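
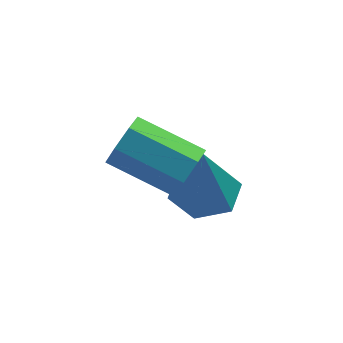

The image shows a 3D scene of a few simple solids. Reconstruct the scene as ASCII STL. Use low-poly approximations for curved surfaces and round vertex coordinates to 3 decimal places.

solid 
facet normal 0.837 -0.409 -0.365
outer loop
vertex 0.964 -2.798 -0.049
vertex 0.588 -3.105 -0.567
vertex 0.9 -2.468 -0.565
endloop
endfacet
facet normal 0.538 0.739 0.406
outer loop
vertex 0.964 -2.798 -0.049
vertex 0.9 -2.468 -0.565
vertex -0.492 -2.087 0.585
endloop
endfacet
facet normal 0.538 0.739 0.406
outer loop
vertex -0.492 -2.087 0.585
vertex 0.9 -2.468 -0.565
vertex -0.556 -1.757 0.069
endloop
endfacet
facet normal -0.837 0.408 0.365
outer loop
vertex -0.492 -2.087 0.585
vertex -0.556 -1.757 0.069
vertex -0.868 -2.395 0.067
endloop
endfacet
facet normal 0.837 -0.409 -0.363
outer loop
vertex 0.9 -2.468 -0.565
vertex 0.588 -3.105 -0.567
vertex 0.602 -2.618 -1.083
endloop
endfacet
facet normal 0.255 0.880 -0.401
outer loop
vertex 0.9 -2.468 -0.565
vertex 0.602 -2.618 -1.083
vertex -0.556 -1.757 0.069
endloop
endfacet
facet normal 0.255 0.880 -0.401
outer loop
vertex -0.556 -1.757 0.069
vertex 0.602 -2.618 -1.083
vertex -0.854 -1.907 -0.449
endloop
endfacet
facet normal -0.837 0.408 0.363
outer loop
vertex -0.556 -1.757 0.069
vertex -0.854 -1.907 -0.449
vertex -0.868 -2.395 0.067
endloop
endfacet
facet normal 0.837 -0.409 -0.364
outer loop
vertex 0.602 -2.618 -1.083
vertex 0.588 -3.105 -0.567
vertex 0.293 -3.135 -1.212
endloop
endfacet
facet normal -0.220 0.358 -0.907
outer loop
vertex 0.602 -2.618 -1.083
vertex 0.293 -3.135 -1.212
vertex -0.854 -1.907 -0.449
endloop
endfacet
facet normal -0.220 0.358 -0.907
outer loop
vertex -0.854 -1.907 -0.449
vertex 0.293 -3.135 -1.212
vertex -1.163 -2.424 -0.578
endloop
endfacet
facet normal -0.837 0.409 0.364
outer loop
vertex -0.854 -1.907 -0.449
vertex -1.163 -2.424 -0.578
vertex -0.868 -2.395 0.067
endloop
endfacet
facet normal 0.837 -0.409 -0.364
outer loop
vertex 0.293 -3.135 -1.212
vertex 0.588 -3.105 -0.567
vertex 0.206 -3.63 -0.855
endloop
endfacet
facet normal -0.529 -0.433 -0.730
outer loop
vertex 0.293 -3.135 -1.212
vertex 0.206 -3.63 -0.855
vertex -1.163 -2.424 -0.578
endloop
endfacet
facet normal -0.529 -0.432 -0.730
outer loop
vertex -1.163 -2.424 -0.578
vertex 0.206 -3.63 -0.855
vertex -1.25 -2.919 -0.222
endloop
endfacet
facet normal -0.837 0.409 0.364
outer loop
vertex -1.163 -2.424 -0.578
vertex -1.25 -2.919 -0.222
vertex -0.868 -2.395 0.067
endloop
endfacet
facet normal 0.837 -0.409 -0.365
outer loop
vertex 0.206 -3.63 -0.855
vertex 0.588 -3.105 -0.567
vertex 0.407 -3.73 -0.282
endloop
endfacet
facet normal -0.440 -0.898 -0.003
outer loop
vertex 0.206 -3.63 -0.855
vertex 0.407 -3.73 -0.282
vertex -1.25 -2.919 -0.222
endloop
endfacet
facet normal -0.440 -0.898 -0.003
outer loop
vertex -1.25 -2.919 -0.222
vertex 0.407 -3.73 -0.282
vertex -1.049 -3.019 0.352
endloop
endfacet
facet normal -0.837 0.409 0.364
outer loop
vertex -1.25 -2.919 -0.222
vertex -1.049 -3.019 0.352
vertex -0.868 -2.395 0.067
endloop
endfacet
facet normal 0.837 -0.409 -0.364
outer loop
vertex 0.407 -3.73 -0.282
vertex 0.588 -3.105 -0.567
vertex 0.744 -3.36 0.077
endloop
endfacet
facet normal -0.019 -0.687 0.726
outer loop
vertex 0.407 -3.73 -0.282
vertex 0.744 -3.36 0.077
vertex -1.049 -3.019 0.352
endloop
endfacet
facet normal -0.019 -0.687 0.726
outer loop
vertex -1.049 -3.019 0.352
vertex 0.744 -3.36 0.077
vertex -0.712 -2.649 0.711
endloop
endfacet
facet normal -0.837 0.409 0.364
outer loop
vertex -1.049 -3.019 0.352
vertex -0.712 -2.649 0.711
vertex -0.868 -2.395 0.067
endloop
endfacet
facet normal 0.836 -0.409 -0.365
outer loop
vertex 0.744 -3.36 0.077
vertex 0.588 -3.105 -0.567
vertex 0.964 -2.798 -0.049
endloop
endfacet
facet normal 0.416 0.041 0.909
outer loop
vertex 0.744 -3.36 0.077
vertex 0.964 -2.798 -0.049
vertex -0.712 -2.649 0.711
endloop
endfacet
facet normal 0.416 0.041 0.909
outer loop
vertex -0.712 -2.649 0.711
vertex 0.964 -2.798 -0.049
vertex -0.492 -2.087 0.585
endloop
endfacet
facet normal -0.837 0.409 0.364
outer loop
vertex -0.712 -2.649 0.711
vertex -0.492 -2.087 0.585
vertex -0.868 -2.395 0.067
endloop
endfacet
facet normal 0.049 0.243 -0.969
outer loop
vertex 1.945 -1.369 -2.766
vertex 1.068 -1.502 -2.844
vertex 1.378 -0.697 -2.626
endloop
endfacet
facet normal 0.697 0.477 0.535
outer loop
vertex 1.945 -1.369 -2.766
vertex 1.378 -0.697 -2.626
vertex 0.972 -1.978 -0.956
endloop
endfacet
facet normal 0.049 0.243 -0.969
outer loop
vertex 1.378 -0.697 -2.626
vertex 1.068 -1.502 -2.844
vertex 0.501 -0.83 -2.704
endloop
endfacet
facet normal -0.172 0.801 0.573
outer loop
vertex 1.378 -0.697 -2.626
vertex 0.501 -0.83 -2.704
vertex 0.972 -1.978 -0.956
endloop
endfacet
facet normal 0.050 0.244 -0.968
outer loop
vertex 0.501 -0.83 -2.704
vertex 1.068 -1.502 -2.844
vertex 0.192 -1.635 -2.923
endloop
endfacet
facet normal -0.889 0.234 0.393
outer loop
vertex 0.501 -0.83 -2.704
vertex 0.192 -1.635 -2.923
vertex 0.972 -1.978 -0.956
endloop
endfacet
facet normal 0.050 0.244 -0.968
outer loop
vertex 0.192 -1.635 -2.923
vertex 1.068 -1.502 -2.844
vertex 0.758 -2.307 -3.063
endloop
endfacet
facet normal -0.734 -0.655 0.177
outer loop
vertex 0.192 -1.635 -2.923
vertex 0.758 -2.307 -3.063
vertex 0.972 -1.978 -0.956
endloop
endfacet
facet normal 0.049 0.245 -0.968
outer loop
vertex 0.758 -2.307 -3.063
vertex 1.068 -1.502 -2.844
vertex 1.635 -2.174 -2.985
endloop
endfacet
facet normal 0.136 -0.981 0.139
outer loop
vertex 0.758 -2.307 -3.063
vertex 1.635 -2.174 -2.985
vertex 0.972 -1.978 -0.956
endloop
endfacet
facet normal 0.049 0.245 -0.968
outer loop
vertex 1.635 -2.174 -2.985
vertex 1.068 -1.502 -2.844
vertex 1.945 -1.369 -2.766
endloop
endfacet
facet normal 0.852 -0.415 0.319
outer loop
vertex 1.635 -2.174 -2.985
vertex 1.945 -1.369 -2.766
vertex 0.972 -1.978 -0.956
endloop
endfacet

endsolid


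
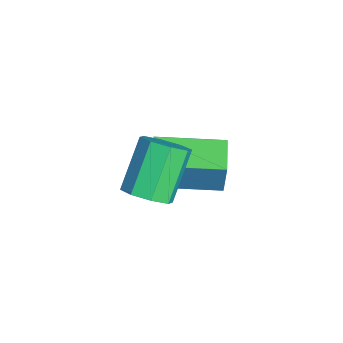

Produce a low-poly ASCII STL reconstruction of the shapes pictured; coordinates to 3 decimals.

solid 
facet normal -0.970 0.115 0.213
outer loop
vertex -2.289 -1.074 -3.056
vertex -2.079 0.931 -3.184
vertex -2.578 -1.126 -4.343
endloop
endfacet
facet normal -0.103 -0.993 0.063
outer loop
vertex -1.521 -1.251 -4.576
vertex -2.289 -1.074 -3.056
vertex -2.578 -1.126 -4.343
endloop
endfacet
facet normal -0.970 0.115 0.214
outer loop
vertex -2.578 -1.126 -4.343
vertex -2.079 0.931 -3.184
vertex -2.369 0.879 -4.471
endloop
endfacet
facet normal -0.220 -0.039 -0.975
outer loop
vertex -2.369 0.879 -4.471
vertex -1.521 -1.251 -4.576
vertex -2.578 -1.126 -4.343
endloop
endfacet
facet normal 0.220 0.039 0.975
outer loop
vertex -2.289 -1.074 -3.056
vertex -1.022 0.806 -3.417
vertex -2.079 0.931 -3.184
endloop
endfacet
facet normal -0.103 -0.993 0.063
outer loop
vertex -1.231 -1.199 -3.289
vertex -2.289 -1.074 -3.056
vertex -1.521 -1.251 -4.576
endloop
endfacet
facet normal 0.219 0.039 0.975
outer loop
vertex -1.231 -1.199 -3.289
vertex -1.022 0.806 -3.417
vertex -2.289 -1.074 -3.056
endloop
endfacet
facet normal 0.103 0.993 -0.063
outer loop
vertex -2.079 0.931 -3.184
vertex -1.022 0.806 -3.417
vertex -2.369 0.879 -4.471
endloop
endfacet
facet normal -0.219 -0.039 -0.975
outer loop
vertex -1.311 0.754 -4.704
vertex -1.521 -1.251 -4.576
vertex -2.369 0.879 -4.471
endloop
endfacet
facet normal 0.103 0.993 -0.063
outer loop
vertex -2.369 0.879 -4.471
vertex -1.022 0.806 -3.417
vertex -1.311 0.754 -4.704
endloop
endfacet
facet normal 0.970 -0.115 -0.214
outer loop
vertex -1.311 0.754 -4.704
vertex -1.231 -1.199 -3.289
vertex -1.521 -1.251 -4.576
endloop
endfacet
facet normal 0.970 -0.115 -0.213
outer loop
vertex -1.022 0.806 -3.417
vertex -1.231 -1.199 -3.289
vertex -1.311 0.754 -4.704
endloop
endfacet
facet normal 0.587 -0.350 -0.730
outer loop
vertex 1.52 -1.934 -1.493
vertex 1.184 -1.52 -1.962
vertex 1.751 -1.445 -1.542
endloop
endfacet
facet normal 0.689 -0.257 0.678
outer loop
vertex 1.52 -1.934 -1.493
vertex 1.751 -1.445 -1.542
vertex 0.552 -1.354 -0.289
endloop
endfacet
facet normal 0.688 -0.259 0.678
outer loop
vertex 0.552 -1.354 -0.289
vertex 1.751 -1.445 -1.542
vertex 0.784 -0.865 -0.338
endloop
endfacet
facet normal -0.586 0.351 0.730
outer loop
vertex 0.552 -1.354 -0.289
vertex 0.784 -0.865 -0.338
vertex 0.216 -0.94 -0.758
endloop
endfacet
facet normal 0.587 -0.352 -0.729
outer loop
vertex 1.751 -1.445 -1.542
vertex 1.184 -1.52 -1.962
vertex 1.651 -1.0 -1.837
endloop
endfacet
facet normal 0.789 0.453 0.416
outer loop
vertex 1.751 -1.445 -1.542
vertex 1.651 -1.0 -1.837
vertex 0.784 -0.865 -0.338
endloop
endfacet
facet normal 0.788 0.454 0.415
outer loop
vertex 0.784 -0.865 -0.338
vertex 1.651 -1.0 -1.837
vertex 0.683 -0.42 -0.633
endloop
endfacet
facet normal -0.586 0.351 0.730
outer loop
vertex 0.784 -0.865 -0.338
vertex 0.683 -0.42 -0.633
vertex 0.216 -0.94 -0.758
endloop
endfacet
facet normal 0.587 -0.352 -0.729
outer loop
vertex 1.651 -1.0 -1.837
vertex 1.184 -1.52 -1.962
vertex 1.277 -0.86 -2.206
endloop
endfacet
facet normal 0.426 0.900 -0.091
outer loop
vertex 1.651 -1.0 -1.837
vertex 1.277 -0.86 -2.206
vertex 0.683 -0.42 -0.633
endloop
endfacet
facet normal 0.426 0.900 -0.091
outer loop
vertex 0.683 -0.42 -0.633
vertex 1.277 -0.86 -2.206
vertex 0.309 -0.28 -1.002
endloop
endfacet
facet normal -0.587 0.352 0.729
outer loop
vertex 0.683 -0.42 -0.633
vertex 0.309 -0.28 -1.002
vertex 0.216 -0.94 -0.758
endloop
endfacet
facet normal 0.585 -0.352 -0.730
outer loop
vertex 1.277 -0.86 -2.206
vertex 1.184 -1.52 -1.962
vertex 0.848 -1.106 -2.431
endloop
endfacet
facet normal -0.185 0.819 -0.543
outer loop
vertex 1.277 -0.86 -2.206
vertex 0.848 -1.106 -2.431
vertex 0.309 -0.28 -1.002
endloop
endfacet
facet normal -0.185 0.819 -0.543
outer loop
vertex 0.309 -0.28 -1.002
vertex 0.848 -1.106 -2.431
vertex -0.12 -0.526 -1.227
endloop
endfacet
facet normal -0.585 0.352 0.730
outer loop
vertex 0.309 -0.28 -1.002
vertex -0.12 -0.526 -1.227
vertex 0.216 -0.94 -0.758
endloop
endfacet
facet normal 0.586 -0.351 -0.730
outer loop
vertex 0.848 -1.106 -2.431
vertex 1.184 -1.52 -1.962
vertex 0.616 -1.595 -2.382
endloop
endfacet
facet normal -0.688 0.259 -0.678
outer loop
vertex 0.848 -1.106 -2.431
vertex 0.616 -1.595 -2.382
vertex -0.12 -0.526 -1.227
endloop
endfacet
facet normal -0.689 0.258 -0.677
outer loop
vertex -0.12 -0.526 -1.227
vertex 0.616 -1.595 -2.382
vertex -0.351 -1.015 -1.178
endloop
endfacet
facet normal -0.587 0.350 0.730
outer loop
vertex -0.12 -0.526 -1.227
vertex -0.351 -1.015 -1.178
vertex 0.216 -0.94 -0.758
endloop
endfacet
facet normal 0.586 -0.351 -0.730
outer loop
vertex 0.616 -1.595 -2.382
vertex 1.184 -1.52 -1.962
vertex 0.717 -2.04 -2.087
endloop
endfacet
facet normal -0.789 -0.454 -0.415
outer loop
vertex 0.616 -1.595 -2.382
vertex 0.717 -2.04 -2.087
vertex -0.351 -1.015 -1.178
endloop
endfacet
facet normal -0.789 -0.453 -0.416
outer loop
vertex -0.351 -1.015 -1.178
vertex 0.717 -2.04 -2.087
vertex -0.251 -1.46 -0.883
endloop
endfacet
facet normal -0.587 0.352 0.729
outer loop
vertex -0.351 -1.015 -1.178
vertex -0.251 -1.46 -0.883
vertex 0.216 -0.94 -0.758
endloop
endfacet
facet normal 0.587 -0.352 -0.729
outer loop
vertex 0.717 -2.04 -2.087
vertex 1.184 -1.52 -1.962
vertex 1.091 -2.18 -1.718
endloop
endfacet
facet normal -0.426 -0.900 0.091
outer loop
vertex 0.717 -2.04 -2.087
vertex 1.091 -2.18 -1.718
vertex -0.251 -1.46 -0.883
endloop
endfacet
facet normal -0.426 -0.900 0.091
outer loop
vertex -0.251 -1.46 -0.883
vertex 1.091 -2.18 -1.718
vertex 0.123 -1.6 -0.514
endloop
endfacet
facet normal -0.587 0.352 0.729
outer loop
vertex -0.251 -1.46 -0.883
vertex 0.123 -1.6 -0.514
vertex 0.216 -0.94 -0.758
endloop
endfacet
facet normal 0.585 -0.352 -0.730
outer loop
vertex 1.091 -2.18 -1.718
vertex 1.184 -1.52 -1.962
vertex 1.52 -1.934 -1.493
endloop
endfacet
facet normal 0.185 -0.819 0.543
outer loop
vertex 1.091 -2.18 -1.718
vertex 1.52 -1.934 -1.493
vertex 0.123 -1.6 -0.514
endloop
endfacet
facet normal 0.185 -0.819 0.543
outer loop
vertex 0.123 -1.6 -0.514
vertex 1.52 -1.934 -1.493
vertex 0.552 -1.354 -0.289
endloop
endfacet
facet normal -0.585 0.352 0.730
outer loop
vertex 0.123 -1.6 -0.514
vertex 0.552 -1.354 -0.289
vertex 0.216 -0.94 -0.758
endloop
endfacet

endsolid


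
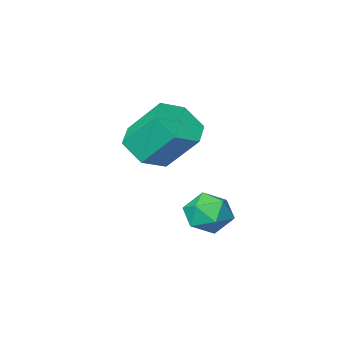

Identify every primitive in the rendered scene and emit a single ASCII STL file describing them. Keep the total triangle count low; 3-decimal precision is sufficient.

solid 
facet normal -0.283 0.930 0.234
outer loop
vertex 3.056 2.962 -0.962
vertex 2.221 2.736 -1.074
vertex 2.594 2.652 -0.29
endloop
endfacet
facet normal 0.322 0.756 0.570
outer loop
vertex 3.056 2.962 -0.962
vertex 2.594 2.652 -0.29
vertex 3.418 2.391 -0.41
endloop
endfacet
facet normal 0.808 0.585 0.076
outer loop
vertex 3.056 2.962 -0.962
vertex 3.418 2.391 -0.41
vertex 3.554 2.314 -1.268
endloop
endfacet
facet normal 0.503 0.654 -0.565
outer loop
vertex 3.056 2.962 -0.962
vertex 3.554 2.314 -1.268
vertex 2.814 2.528 -1.679
endloop
endfacet
facet normal -0.172 0.867 -0.467
outer loop
vertex 3.056 2.962 -0.962
vertex 2.814 2.528 -1.679
vertex 2.221 2.736 -1.074
endloop
endfacet
facet normal 0.196 0.175 0.965
outer loop
vertex 3.418 2.391 -0.41
vertex 2.594 2.652 -0.29
vertex 2.806 1.812 -0.181
endloop
endfacet
facet normal -0.783 0.457 0.422
outer loop
vertex 2.594 2.652 -0.29
vertex 2.221 2.736 -1.074
vertex 2.066 2.026 -0.592
endloop
endfacet
facet normal -0.603 0.356 -0.714
outer loop
vertex 2.221 2.736 -1.074
vertex 2.814 2.528 -1.679
vertex 2.202 1.949 -1.45
endloop
endfacet
facet normal 0.488 0.010 -0.873
outer loop
vertex 2.814 2.528 -1.679
vertex 3.554 2.314 -1.268
vertex 3.026 1.688 -1.57
endloop
endfacet
facet normal 0.981 -0.102 0.165
outer loop
vertex 3.554 2.314 -1.268
vertex 3.418 2.391 -0.41
vertex 3.399 1.604 -0.786
endloop
endfacet
facet normal -0.503 -0.654 0.565
outer loop
vertex 2.564 1.378 -0.898
vertex 2.806 1.812 -0.181
vertex 2.066 2.026 -0.592
endloop
endfacet
facet normal -0.808 -0.585 -0.076
outer loop
vertex 2.564 1.378 -0.898
vertex 2.066 2.026 -0.592
vertex 2.202 1.949 -1.45
endloop
endfacet
facet normal -0.322 -0.756 -0.570
outer loop
vertex 2.564 1.378 -0.898
vertex 2.202 1.949 -1.45
vertex 3.026 1.688 -1.57
endloop
endfacet
facet normal 0.283 -0.930 -0.234
outer loop
vertex 2.564 1.378 -0.898
vertex 3.026 1.688 -1.57
vertex 3.399 1.604 -0.786
endloop
endfacet
facet normal 0.172 -0.867 0.467
outer loop
vertex 2.564 1.378 -0.898
vertex 3.399 1.604 -0.786
vertex 2.806 1.812 -0.181
endloop
endfacet
facet normal -0.488 -0.010 0.873
outer loop
vertex 2.066 2.026 -0.592
vertex 2.806 1.812 -0.181
vertex 2.594 2.652 -0.29
endloop
endfacet
facet normal -0.981 0.102 -0.165
outer loop
vertex 2.202 1.949 -1.45
vertex 2.066 2.026 -0.592
vertex 2.221 2.736 -1.074
endloop
endfacet
facet normal -0.196 -0.175 -0.965
outer loop
vertex 3.026 1.688 -1.57
vertex 2.202 1.949 -1.45
vertex 2.814 2.528 -1.679
endloop
endfacet
facet normal 0.783 -0.457 -0.422
outer loop
vertex 3.399 1.604 -0.786
vertex 3.026 1.688 -1.57
vertex 3.554 2.314 -1.268
endloop
endfacet
facet normal 0.603 -0.356 0.714
outer loop
vertex 2.806 1.812 -0.181
vertex 3.399 1.604 -0.786
vertex 3.418 2.391 -0.41
endloop
endfacet
facet normal 0.334 -0.582 -0.742
outer loop
vertex 4.6 1.159 1.245
vertex 3.988 0.447 1.528
vertex 3.694 1.114 0.873
endloop
endfacet
facet normal 0.187 0.812 -0.553
outer loop
vertex 4.6 1.159 1.245
vertex 3.694 1.114 0.873
vertex 4.023 2.165 2.529
endloop
endfacet
facet normal 0.187 0.812 -0.553
outer loop
vertex 4.023 2.165 2.529
vertex 3.694 1.114 0.873
vertex 3.117 2.12 2.157
endloop
endfacet
facet normal -0.334 0.581 0.742
outer loop
vertex 4.023 2.165 2.529
vertex 3.117 2.12 2.157
vertex 3.412 1.453 2.812
endloop
endfacet
facet normal 0.334 -0.581 -0.742
outer loop
vertex 3.694 1.114 0.873
vertex 3.988 0.447 1.528
vertex 3.083 0.402 1.156
endloop
endfacet
facet normal -0.707 0.366 -0.605
outer loop
vertex 3.694 1.114 0.873
vertex 3.083 0.402 1.156
vertex 3.117 2.12 2.157
endloop
endfacet
facet normal -0.707 0.366 -0.605
outer loop
vertex 3.117 2.12 2.157
vertex 3.083 0.402 1.156
vertex 2.506 1.408 2.44
endloop
endfacet
facet normal -0.334 0.581 0.742
outer loop
vertex 3.117 2.12 2.157
vertex 2.506 1.408 2.44
vertex 3.412 1.453 2.812
endloop
endfacet
facet normal 0.334 -0.581 -0.742
outer loop
vertex 3.083 0.402 1.156
vertex 3.988 0.447 1.528
vertex 3.377 -0.265 1.811
endloop
endfacet
facet normal -0.894 -0.446 -0.053
outer loop
vertex 3.083 0.402 1.156
vertex 3.377 -0.265 1.811
vertex 2.506 1.408 2.44
endloop
endfacet
facet normal -0.894 -0.446 -0.053
outer loop
vertex 2.506 1.408 2.44
vertex 3.377 -0.265 1.811
vertex 2.8 0.741 3.095
endloop
endfacet
facet normal -0.334 0.582 0.742
outer loop
vertex 2.506 1.408 2.44
vertex 2.8 0.741 3.095
vertex 3.412 1.453 2.812
endloop
endfacet
facet normal 0.334 -0.581 -0.742
outer loop
vertex 3.377 -0.265 1.811
vertex 3.988 0.447 1.528
vertex 4.283 -0.22 2.183
endloop
endfacet
facet normal -0.187 -0.812 0.553
outer loop
vertex 3.377 -0.265 1.811
vertex 4.283 -0.22 2.183
vertex 2.8 0.741 3.095
endloop
endfacet
facet normal -0.187 -0.812 0.553
outer loop
vertex 2.8 0.741 3.095
vertex 4.283 -0.22 2.183
vertex 3.706 0.786 3.467
endloop
endfacet
facet normal -0.334 0.582 0.742
outer loop
vertex 2.8 0.741 3.095
vertex 3.706 0.786 3.467
vertex 3.412 1.453 2.812
endloop
endfacet
facet normal 0.334 -0.581 -0.742
outer loop
vertex 4.283 -0.22 2.183
vertex 3.988 0.447 1.528
vertex 4.894 0.492 1.9
endloop
endfacet
facet normal 0.707 -0.366 0.605
outer loop
vertex 4.283 -0.22 2.183
vertex 4.894 0.492 1.9
vertex 3.706 0.786 3.467
endloop
endfacet
facet normal 0.707 -0.366 0.605
outer loop
vertex 3.706 0.786 3.467
vertex 4.894 0.492 1.9
vertex 4.317 1.498 3.184
endloop
endfacet
facet normal -0.334 0.581 0.742
outer loop
vertex 3.706 0.786 3.467
vertex 4.317 1.498 3.184
vertex 3.412 1.453 2.812
endloop
endfacet
facet normal 0.334 -0.582 -0.742
outer loop
vertex 4.894 0.492 1.9
vertex 3.988 0.447 1.528
vertex 4.6 1.159 1.245
endloop
endfacet
facet normal 0.894 0.446 0.053
outer loop
vertex 4.894 0.492 1.9
vertex 4.6 1.159 1.245
vertex 4.317 1.498 3.184
endloop
endfacet
facet normal 0.894 0.446 0.053
outer loop
vertex 4.317 1.498 3.184
vertex 4.6 1.159 1.245
vertex 4.023 2.165 2.529
endloop
endfacet
facet normal -0.334 0.581 0.742
outer loop
vertex 4.317 1.498 3.184
vertex 4.023 2.165 2.529
vertex 3.412 1.453 2.812
endloop
endfacet

endsolid


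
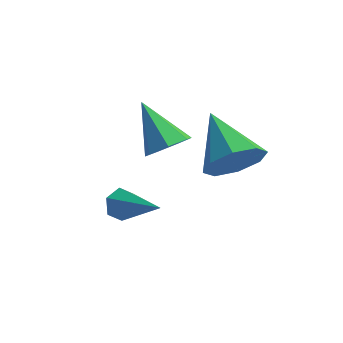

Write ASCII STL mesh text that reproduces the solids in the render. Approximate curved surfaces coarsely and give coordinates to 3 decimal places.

solid 
facet normal 0.753 -0.444 -0.485
outer loop
vertex 4.223 -0.922 3.6
vertex 3.639 -1.624 3.336
vertex 3.894 -0.787 2.966
endloop
endfacet
facet normal 0.119 0.982 0.147
outer loop
vertex 4.223 -0.922 3.6
vertex 3.894 -0.787 2.966
vertex 2.201 -0.776 4.264
endloop
endfacet
facet normal 0.753 -0.444 -0.486
outer loop
vertex 3.894 -0.787 2.966
vertex 3.639 -1.624 3.336
vertex 3.415 -1.142 2.549
endloop
endfacet
facet normal -0.298 0.868 -0.396
outer loop
vertex 3.894 -0.787 2.966
vertex 3.415 -1.142 2.549
vertex 2.201 -0.776 4.264
endloop
endfacet
facet normal 0.753 -0.443 -0.486
outer loop
vertex 3.415 -1.142 2.549
vertex 3.639 -1.624 3.336
vertex 3.068 -1.78 2.593
endloop
endfacet
facet normal -0.726 0.354 -0.589
outer loop
vertex 3.415 -1.142 2.549
vertex 3.068 -1.78 2.593
vertex 2.201 -0.776 4.264
endloop
endfacet
facet normal 0.753 -0.445 -0.485
outer loop
vertex 3.068 -1.78 2.593
vertex 3.639 -1.624 3.336
vertex 3.055 -2.326 3.073
endloop
endfacet
facet normal -0.912 -0.258 -0.318
outer loop
vertex 3.068 -1.78 2.593
vertex 3.055 -2.326 3.073
vertex 2.201 -0.776 4.264
endloop
endfacet
facet normal 0.753 -0.444 -0.486
outer loop
vertex 3.055 -2.326 3.073
vertex 3.639 -1.624 3.336
vertex 3.385 -2.461 3.707
endloop
endfacet
facet normal -0.748 -0.611 0.259
outer loop
vertex 3.055 -2.326 3.073
vertex 3.385 -2.461 3.707
vertex 2.201 -0.776 4.264
endloop
endfacet
facet normal 0.753 -0.444 -0.486
outer loop
vertex 3.385 -2.461 3.707
vertex 3.639 -1.624 3.336
vertex 3.863 -2.106 4.124
endloop
endfacet
facet normal -0.330 -0.497 0.802
outer loop
vertex 3.385 -2.461 3.707
vertex 3.863 -2.106 4.124
vertex 2.201 -0.776 4.264
endloop
endfacet
facet normal 0.753 -0.444 -0.486
outer loop
vertex 3.863 -2.106 4.124
vertex 3.639 -1.624 3.336
vertex 4.21 -1.469 4.08
endloop
endfacet
facet normal 0.097 0.016 0.995
outer loop
vertex 3.863 -2.106 4.124
vertex 4.21 -1.469 4.08
vertex 2.201 -0.776 4.264
endloop
endfacet
facet normal 0.753 -0.444 -0.486
outer loop
vertex 4.21 -1.469 4.08
vertex 3.639 -1.624 3.336
vertex 4.223 -0.922 3.6
endloop
endfacet
facet normal 0.283 0.629 0.724
outer loop
vertex 4.21 -1.469 4.08
vertex 4.223 -0.922 3.6
vertex 2.201 -0.776 4.264
endloop
endfacet
facet normal 0.681 -0.187 -0.708
outer loop
vertex 1.336 -0.663 2.715
vertex 0.78 -0.804 2.217
vertex 1.121 -0.143 2.371
endloop
endfacet
facet normal 0.364 0.614 0.701
outer loop
vertex 1.336 -0.663 2.715
vertex 1.121 -0.143 2.371
vertex -0.42 -0.476 3.463
endloop
endfacet
facet normal 0.681 -0.187 -0.708
outer loop
vertex 1.121 -0.143 2.371
vertex 0.78 -0.804 2.217
vertex 0.649 -0.121 1.911
endloop
endfacet
facet normal -0.104 0.983 0.153
outer loop
vertex 1.121 -0.143 2.371
vertex 0.649 -0.121 1.911
vertex -0.42 -0.476 3.463
endloop
endfacet
facet normal 0.681 -0.187 -0.708
outer loop
vertex 0.649 -0.121 1.911
vertex 0.78 -0.804 2.217
vertex 0.275 -0.613 1.681
endloop
endfacet
facet normal -0.679 0.663 -0.316
outer loop
vertex 0.649 -0.121 1.911
vertex 0.275 -0.613 1.681
vertex -0.42 -0.476 3.463
endloop
endfacet
facet normal 0.681 -0.186 -0.708
outer loop
vertex 0.275 -0.613 1.681
vertex 0.78 -0.804 2.217
vertex 0.282 -1.25 1.855
endloop
endfacet
facet normal -0.929 -0.107 -0.354
outer loop
vertex 0.275 -0.613 1.681
vertex 0.282 -1.25 1.855
vertex -0.42 -0.476 3.463
endloop
endfacet
facet normal 0.681 -0.187 -0.708
outer loop
vertex 0.282 -1.25 1.855
vertex 0.78 -0.804 2.217
vertex 0.663 -1.55 2.301
endloop
endfacet
facet normal -0.665 -0.744 0.068
outer loop
vertex 0.282 -1.25 1.855
vertex 0.663 -1.55 2.301
vertex -0.42 -0.476 3.463
endloop
endfacet
facet normal 0.682 -0.187 -0.708
outer loop
vertex 0.663 -1.55 2.301
vertex 0.78 -0.804 2.217
vertex 1.132 -1.289 2.684
endloop
endfacet
facet normal -0.087 -0.771 0.631
outer loop
vertex 0.663 -1.55 2.301
vertex 1.132 -1.289 2.684
vertex -0.42 -0.476 3.463
endloop
endfacet
facet normal 0.681 -0.187 -0.708
outer loop
vertex 1.132 -1.289 2.684
vertex 0.78 -0.804 2.217
vertex 1.336 -0.663 2.715
endloop
endfacet
facet normal 0.371 -0.166 0.913
outer loop
vertex 1.132 -1.289 2.684
vertex 1.336 -0.663 2.715
vertex -0.42 -0.476 3.463
endloop
endfacet
facet normal -0.898 0.132 -0.420
outer loop
vertex 1.18 -2.936 0.991
vertex 0.952 -3.278 1.371
vertex 0.985 -2.728 1.473
endloop
endfacet
facet normal 0.504 0.849 -0.162
outer loop
vertex 1.18 -2.936 0.991
vertex 0.985 -2.728 1.473
vertex 2.488 -3.502 2.089
endloop
endfacet
facet normal -0.898 0.132 -0.420
outer loop
vertex 0.985 -2.728 1.473
vertex 0.952 -3.278 1.371
vertex 0.757 -3.071 1.853
endloop
endfacet
facet normal 0.083 0.714 0.695
outer loop
vertex 0.985 -2.728 1.473
vertex 0.757 -3.071 1.853
vertex 2.488 -3.502 2.089
endloop
endfacet
facet normal -0.898 0.132 -0.420
outer loop
vertex 0.757 -3.071 1.853
vertex 0.952 -3.278 1.371
vertex 0.724 -3.62 1.751
endloop
endfacet
facet normal -0.174 -0.170 0.970
outer loop
vertex 0.757 -3.071 1.853
vertex 0.724 -3.62 1.751
vertex 2.488 -3.502 2.089
endloop
endfacet
facet normal -0.898 0.130 -0.421
outer loop
vertex 0.724 -3.62 1.751
vertex 0.952 -3.278 1.371
vertex 0.92 -3.828 1.269
endloop
endfacet
facet normal -0.013 -0.920 0.392
outer loop
vertex 0.724 -3.62 1.751
vertex 0.92 -3.828 1.269
vertex 2.488 -3.502 2.089
endloop
endfacet
facet normal -0.898 0.130 -0.419
outer loop
vertex 0.92 -3.828 1.269
vertex 0.952 -3.278 1.371
vertex 1.147 -3.485 0.889
endloop
endfacet
facet normal 0.407 -0.786 -0.466
outer loop
vertex 0.92 -3.828 1.269
vertex 1.147 -3.485 0.889
vertex 2.488 -3.502 2.089
endloop
endfacet
facet normal -0.898 0.132 -0.420
outer loop
vertex 1.147 -3.485 0.889
vertex 0.952 -3.278 1.371
vertex 1.18 -2.936 0.991
endloop
endfacet
facet normal 0.664 0.098 -0.741
outer loop
vertex 1.147 -3.485 0.889
vertex 1.18 -2.936 0.991
vertex 2.488 -3.502 2.089
endloop
endfacet

endsolid


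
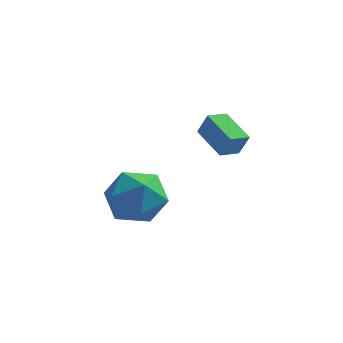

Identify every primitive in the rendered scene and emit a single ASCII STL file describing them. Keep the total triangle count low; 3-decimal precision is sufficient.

solid 
facet normal -0.763 0.516 0.389
outer loop
vertex -3.928 4.035 -2.336
vertex -4.663 3.077 -2.507
vertex -4.049 3.195 -1.46
endloop
endfacet
facet normal -0.143 0.724 0.675
outer loop
vertex -3.928 4.035 -2.336
vertex -4.049 3.195 -1.46
vertex -2.948 3.653 -1.718
endloop
endfacet
facet normal 0.279 0.949 0.145
outer loop
vertex -3.928 4.035 -2.336
vertex -2.948 3.653 -1.718
vertex -2.882 3.818 -2.925
endloop
endfacet
facet normal -0.081 0.880 -0.468
outer loop
vertex -3.928 4.035 -2.336
vertex -2.882 3.818 -2.925
vertex -3.942 3.462 -3.412
endloop
endfacet
facet normal -0.724 0.612 -0.317
outer loop
vertex -3.928 4.035 -2.336
vertex -3.942 3.462 -3.412
vertex -4.663 3.077 -2.507
endloop
endfacet
facet normal 0.165 0.153 0.974
outer loop
vertex -2.948 3.653 -1.718
vertex -4.049 3.195 -1.46
vertex -3.078 2.458 -1.508
endloop
endfacet
facet normal -0.839 -0.183 0.513
outer loop
vertex -4.049 3.195 -1.46
vertex -4.663 3.077 -2.507
vertex -4.138 2.102 -1.995
endloop
endfacet
facet normal -0.776 -0.026 -0.630
outer loop
vertex -4.663 3.077 -2.507
vertex -3.942 3.462 -3.412
vertex -4.072 2.267 -3.202
endloop
endfacet
facet normal 0.265 0.406 -0.874
outer loop
vertex -3.942 3.462 -3.412
vertex -2.882 3.818 -2.925
vertex -2.971 2.725 -3.46
endloop
endfacet
facet normal 0.847 0.518 0.117
outer loop
vertex -2.882 3.818 -2.925
vertex -2.948 3.653 -1.718
vertex -2.357 2.843 -2.413
endloop
endfacet
facet normal 0.081 -0.880 0.468
outer loop
vertex -3.092 1.885 -2.584
vertex -3.078 2.458 -1.508
vertex -4.138 2.102 -1.995
endloop
endfacet
facet normal -0.279 -0.949 -0.145
outer loop
vertex -3.092 1.885 -2.584
vertex -4.138 2.102 -1.995
vertex -4.072 2.267 -3.202
endloop
endfacet
facet normal 0.143 -0.724 -0.675
outer loop
vertex -3.092 1.885 -2.584
vertex -4.072 2.267 -3.202
vertex -2.971 2.725 -3.46
endloop
endfacet
facet normal 0.763 -0.516 -0.389
outer loop
vertex -3.092 1.885 -2.584
vertex -2.971 2.725 -3.46
vertex -2.357 2.843 -2.413
endloop
endfacet
facet normal 0.724 -0.612 0.317
outer loop
vertex -3.092 1.885 -2.584
vertex -2.357 2.843 -2.413
vertex -3.078 2.458 -1.508
endloop
endfacet
facet normal -0.265 -0.406 0.874
outer loop
vertex -4.138 2.102 -1.995
vertex -3.078 2.458 -1.508
vertex -4.049 3.195 -1.46
endloop
endfacet
facet normal -0.847 -0.518 -0.117
outer loop
vertex -4.072 2.267 -3.202
vertex -4.138 2.102 -1.995
vertex -4.663 3.077 -2.507
endloop
endfacet
facet normal -0.165 -0.153 -0.974
outer loop
vertex -2.971 2.725 -3.46
vertex -4.072 2.267 -3.202
vertex -3.942 3.462 -3.412
endloop
endfacet
facet normal 0.839 0.183 -0.513
outer loop
vertex -2.357 2.843 -2.413
vertex -2.971 2.725 -3.46
vertex -2.882 3.818 -2.925
endloop
endfacet
facet normal 0.776 0.026 0.630
outer loop
vertex -3.078 2.458 -1.508
vertex -2.357 2.843 -2.413
vertex -2.948 3.653 -1.718
endloop
endfacet
facet normal -0.627 -0.746 0.225
outer loop
vertex -0.038 1.561 1.636
vertex -0.983 2.491 2.085
vertex -0.384 1.605 0.817
endloop
endfacet
facet normal 0.676 -0.664 -0.321
outer loop
vertex 0.123 2.209 0.635
vertex -0.038 1.561 1.636
vertex -0.384 1.605 0.817
endloop
endfacet
facet normal -0.626 -0.746 0.226
outer loop
vertex -0.384 1.605 0.817
vertex -0.983 2.491 2.085
vertex -1.33 2.535 1.267
endloop
endfacet
facet normal -0.389 0.049 -0.920
outer loop
vertex -1.33 2.535 1.267
vertex 0.123 2.209 0.635
vertex -0.384 1.605 0.817
endloop
endfacet
facet normal 0.389 -0.049 0.920
outer loop
vertex -0.038 1.561 1.636
vertex -0.476 3.095 1.903
vertex -0.983 2.491 2.085
endloop
endfacet
facet normal 0.674 -0.665 -0.322
outer loop
vertex 0.47 2.165 1.453
vertex -0.038 1.561 1.636
vertex 0.123 2.209 0.635
endloop
endfacet
facet normal 0.389 -0.049 0.920
outer loop
vertex 0.47 2.165 1.453
vertex -0.476 3.095 1.903
vertex -0.038 1.561 1.636
endloop
endfacet
facet normal -0.675 0.664 0.322
outer loop
vertex -0.983 2.491 2.085
vertex -0.476 3.095 1.903
vertex -1.33 2.535 1.267
endloop
endfacet
facet normal -0.389 0.049 -0.920
outer loop
vertex -0.822 3.139 1.084
vertex 0.123 2.209 0.635
vertex -1.33 2.535 1.267
endloop
endfacet
facet normal -0.675 0.665 0.321
outer loop
vertex -1.33 2.535 1.267
vertex -0.476 3.095 1.903
vertex -0.822 3.139 1.084
endloop
endfacet
facet normal 0.627 0.746 -0.226
outer loop
vertex -0.822 3.139 1.084
vertex 0.47 2.165 1.453
vertex 0.123 2.209 0.635
endloop
endfacet
facet normal 0.627 0.746 -0.225
outer loop
vertex -0.476 3.095 1.903
vertex 0.47 2.165 1.453
vertex -0.822 3.139 1.084
endloop
endfacet

endsolid


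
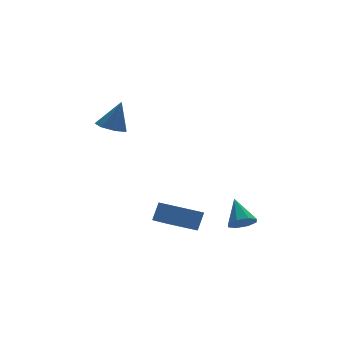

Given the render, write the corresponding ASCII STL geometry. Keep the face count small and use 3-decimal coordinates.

solid 
facet normal -0.438 -0.255 -0.862
outer loop
vertex 1.267 -2.71 -3.727
vertex -0.249 -2.392 -3.051
vertex 1.385 -0.841 -4.34
endloop
endfacet
facet normal 0.897 -0.188 -0.401
outer loop
vertex 1.889 -0.548 -3.349
vertex 1.267 -2.71 -3.727
vertex 1.385 -0.841 -4.34
endloop
endfacet
facet normal -0.438 -0.255 -0.862
outer loop
vertex 1.385 -0.841 -4.34
vertex -0.249 -2.392 -3.051
vertex -0.131 -0.523 -3.664
endloop
endfacet
facet normal 0.060 0.948 -0.311
outer loop
vertex -0.131 -0.523 -3.664
vertex 1.889 -0.548 -3.349
vertex 1.385 -0.841 -4.34
endloop
endfacet
facet normal -0.060 -0.948 0.311
outer loop
vertex 1.267 -2.71 -3.727
vertex 0.255 -2.099 -2.06
vertex -0.249 -2.392 -3.051
endloop
endfacet
facet normal 0.897 -0.188 -0.401
outer loop
vertex 1.771 -2.417 -2.736
vertex 1.267 -2.71 -3.727
vertex 1.889 -0.548 -3.349
endloop
endfacet
facet normal -0.060 -0.948 0.311
outer loop
vertex 1.771 -2.417 -2.736
vertex 0.255 -2.099 -2.06
vertex 1.267 -2.71 -3.727
endloop
endfacet
facet normal -0.897 0.188 0.401
outer loop
vertex -0.249 -2.392 -3.051
vertex 0.255 -2.099 -2.06
vertex -0.131 -0.523 -3.664
endloop
endfacet
facet normal 0.060 0.948 -0.311
outer loop
vertex 0.373 -0.23 -2.673
vertex 1.889 -0.548 -3.349
vertex -0.131 -0.523 -3.664
endloop
endfacet
facet normal -0.897 0.188 0.401
outer loop
vertex -0.131 -0.523 -3.664
vertex 0.255 -2.099 -2.06
vertex 0.373 -0.23 -2.673
endloop
endfacet
facet normal 0.438 0.255 0.862
outer loop
vertex 0.373 -0.23 -2.673
vertex 1.771 -2.417 -2.736
vertex 1.889 -0.548 -3.349
endloop
endfacet
facet normal 0.438 0.255 0.862
outer loop
vertex 0.255 -2.099 -2.06
vertex 1.771 -2.417 -2.736
vertex 0.373 -0.23 -2.673
endloop
endfacet
facet normal -0.126 -0.731 -0.671
outer loop
vertex 4.637 -2.621 -3.976
vertex 3.855 -2.578 -3.876
vertex 4.377 -2.228 -4.355
endloop
endfacet
facet normal 0.871 0.483 -0.097
outer loop
vertex 4.637 -2.621 -3.976
vertex 4.377 -2.228 -4.355
vertex 4.065 -1.342 -2.744
endloop
endfacet
facet normal -0.124 -0.732 -0.670
outer loop
vertex 4.377 -2.228 -4.355
vertex 3.855 -2.578 -3.876
vertex 3.81 -2.041 -4.454
endloop
endfacet
facet normal 0.349 0.848 -0.399
outer loop
vertex 4.377 -2.228 -4.355
vertex 3.81 -2.041 -4.454
vertex 4.065 -1.342 -2.744
endloop
endfacet
facet normal -0.123 -0.732 -0.670
outer loop
vertex 3.81 -2.041 -4.454
vertex 3.855 -2.578 -3.876
vertex 3.27 -2.169 -4.215
endloop
endfacet
facet normal -0.347 0.885 -0.310
outer loop
vertex 3.81 -2.041 -4.454
vertex 3.27 -2.169 -4.215
vertex 4.065 -1.342 -2.744
endloop
endfacet
facet normal -0.124 -0.732 -0.670
outer loop
vertex 3.27 -2.169 -4.215
vertex 3.855 -2.578 -3.876
vertex 3.072 -2.536 -3.777
endloop
endfacet
facet normal -0.810 0.574 0.115
outer loop
vertex 3.27 -2.169 -4.215
vertex 3.072 -2.536 -3.777
vertex 4.065 -1.342 -2.744
endloop
endfacet
facet normal -0.124 -0.731 -0.671
outer loop
vertex 3.072 -2.536 -3.777
vertex 3.855 -2.578 -3.876
vertex 3.333 -2.928 -3.398
endloop
endfacet
facet normal -0.771 0.096 0.630
outer loop
vertex 3.072 -2.536 -3.777
vertex 3.333 -2.928 -3.398
vertex 4.065 -1.342 -2.744
endloop
endfacet
facet normal -0.124 -0.731 -0.671
outer loop
vertex 3.333 -2.928 -3.398
vertex 3.855 -2.578 -3.876
vertex 3.899 -3.115 -3.299
endloop
endfacet
facet normal -0.251 -0.268 0.930
outer loop
vertex 3.333 -2.928 -3.398
vertex 3.899 -3.115 -3.299
vertex 4.065 -1.342 -2.744
endloop
endfacet
facet normal -0.125 -0.731 -0.671
outer loop
vertex 3.899 -3.115 -3.299
vertex 3.855 -2.578 -3.876
vertex 4.439 -2.988 -3.538
endloop
endfacet
facet normal 0.445 -0.305 0.842
outer loop
vertex 3.899 -3.115 -3.299
vertex 4.439 -2.988 -3.538
vertex 4.065 -1.342 -2.744
endloop
endfacet
facet normal -0.126 -0.732 -0.670
outer loop
vertex 4.439 -2.988 -3.538
vertex 3.855 -2.578 -3.876
vertex 4.637 -2.621 -3.976
endloop
endfacet
facet normal 0.909 0.006 0.416
outer loop
vertex 4.439 -2.988 -3.538
vertex 4.637 -2.621 -3.976
vertex 4.065 -1.342 -2.744
endloop
endfacet
facet normal -0.350 -0.033 -0.936
outer loop
vertex -0.872 2.15 2.061
vertex -1.382 1.491 2.275
vertex -1.552 2.333 2.309
endloop
endfacet
facet normal 0.343 0.897 0.278
outer loop
vertex -0.872 2.15 2.061
vertex -1.552 2.333 2.309
vertex -0.778 1.549 3.885
endloop
endfacet
facet normal -0.351 -0.033 -0.936
outer loop
vertex -1.552 2.333 2.309
vertex -1.382 1.491 2.275
vertex -2.103 1.882 2.532
endloop
endfacet
facet normal -0.381 0.740 0.555
outer loop
vertex -1.552 2.333 2.309
vertex -2.103 1.882 2.532
vertex -0.778 1.549 3.885
endloop
endfacet
facet normal -0.351 -0.033 -0.936
outer loop
vertex -2.103 1.882 2.532
vertex -1.382 1.491 2.275
vertex -2.111 1.137 2.561
endloop
endfacet
facet normal -0.710 0.035 0.704
outer loop
vertex -2.103 1.882 2.532
vertex -2.111 1.137 2.561
vertex -0.778 1.549 3.885
endloop
endfacet
facet normal -0.351 -0.033 -0.936
outer loop
vertex -2.111 1.137 2.561
vertex -1.382 1.491 2.275
vertex -1.57 0.658 2.375
endloop
endfacet
facet normal -0.396 -0.685 0.612
outer loop
vertex -2.111 1.137 2.561
vertex -1.57 0.658 2.375
vertex -0.778 1.549 3.885
endloop
endfacet
facet normal -0.350 -0.033 -0.936
outer loop
vertex -1.57 0.658 2.375
vertex -1.382 1.491 2.275
vertex -0.887 0.807 2.114
endloop
endfacet
facet normal 0.325 -0.879 0.348
outer loop
vertex -1.57 0.658 2.375
vertex -0.887 0.807 2.114
vertex -0.778 1.549 3.885
endloop
endfacet
facet normal -0.350 -0.033 -0.936
outer loop
vertex -0.887 0.807 2.114
vertex -1.382 1.491 2.275
vertex -0.576 1.471 1.974
endloop
endfacet
facet normal 0.909 -0.402 0.112
outer loop
vertex -0.887 0.807 2.114
vertex -0.576 1.471 1.974
vertex -0.778 1.549 3.885
endloop
endfacet
facet normal -0.350 -0.033 -0.936
outer loop
vertex -0.576 1.471 1.974
vertex -1.382 1.491 2.275
vertex -0.872 2.15 2.061
endloop
endfacet
facet normal 0.917 0.390 0.081
outer loop
vertex -0.576 1.471 1.974
vertex -0.872 2.15 2.061
vertex -0.778 1.549 3.885
endloop
endfacet

endsolid


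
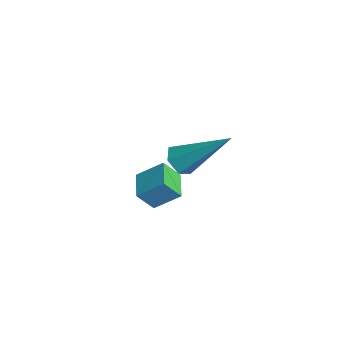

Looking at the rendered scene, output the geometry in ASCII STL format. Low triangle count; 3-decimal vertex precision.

solid 
facet normal -0.921 0.377 0.099
outer loop
vertex -3.791 0.658 -0.603
vertex -3.656 1.167 -1.283
vertex -4.165 -0.09 -1.238
endloop
endfacet
facet normal -0.157 -0.592 0.790
outer loop
vertex -3.244 -0.467 -1.337
vertex -3.791 0.658 -0.603
vertex -4.165 -0.09 -1.238
endloop
endfacet
facet normal -0.921 0.377 0.101
outer loop
vertex -4.165 -0.09 -1.238
vertex -3.656 1.167 -1.283
vertex -4.031 0.419 -1.917
endloop
endfacet
facet normal -0.357 -0.712 -0.604
outer loop
vertex -4.031 0.419 -1.917
vertex -3.244 -0.467 -1.337
vertex -4.165 -0.09 -1.238
endloop
endfacet
facet normal 0.357 0.713 0.604
outer loop
vertex -3.791 0.658 -0.603
vertex -2.735 0.79 -1.382
vertex -3.656 1.167 -1.283
endloop
endfacet
facet normal -0.156 -0.592 0.791
outer loop
vertex -2.869 0.281 -0.703
vertex -3.791 0.658 -0.603
vertex -3.244 -0.467 -1.337
endloop
endfacet
facet normal 0.357 0.712 0.604
outer loop
vertex -2.869 0.281 -0.703
vertex -2.735 0.79 -1.382
vertex -3.791 0.658 -0.603
endloop
endfacet
facet normal 0.157 0.592 -0.791
outer loop
vertex -3.656 1.167 -1.283
vertex -2.735 0.79 -1.382
vertex -4.031 0.419 -1.917
endloop
endfacet
facet normal -0.357 -0.712 -0.604
outer loop
vertex -3.109 0.042 -2.017
vertex -3.244 -0.467 -1.337
vertex -4.031 0.419 -1.917
endloop
endfacet
facet normal 0.157 0.593 -0.790
outer loop
vertex -4.031 0.419 -1.917
vertex -2.735 0.79 -1.382
vertex -3.109 0.042 -2.017
endloop
endfacet
facet normal 0.921 -0.377 -0.100
outer loop
vertex -3.109 0.042 -2.017
vertex -2.869 0.281 -0.703
vertex -3.244 -0.467 -1.337
endloop
endfacet
facet normal 0.921 -0.376 -0.100
outer loop
vertex -2.735 0.79 -1.382
vertex -2.869 0.281 -0.703
vertex -3.109 0.042 -2.017
endloop
endfacet
facet normal -0.444 -0.606 -0.661
outer loop
vertex -1.034 -0.067 1.511
vertex -1.524 0.185 1.609
vertex -1.186 0.377 1.206
endloop
endfacet
facet normal 0.935 0.082 -0.346
outer loop
vertex -1.034 -0.067 1.511
vertex -1.186 0.377 1.206
vertex -0.636 1.395 2.931
endloop
endfacet
facet normal -0.444 -0.605 -0.661
outer loop
vertex -1.186 0.377 1.206
vertex -1.524 0.185 1.609
vertex -1.677 0.629 1.305
endloop
endfacet
facet normal 0.289 0.781 -0.553
outer loop
vertex -1.186 0.377 1.206
vertex -1.677 0.629 1.305
vertex -0.636 1.395 2.931
endloop
endfacet
facet normal -0.445 -0.605 -0.660
outer loop
vertex -1.677 0.629 1.305
vertex -1.524 0.185 1.609
vertex -2.014 0.437 1.708
endloop
endfacet
facet normal -0.539 0.841 -0.051
outer loop
vertex -1.677 0.629 1.305
vertex -2.014 0.437 1.708
vertex -0.636 1.395 2.931
endloop
endfacet
facet normal -0.445 -0.605 -0.661
outer loop
vertex -2.014 0.437 1.708
vertex -1.524 0.185 1.609
vertex -1.862 -0.008 2.013
endloop
endfacet
facet normal -0.725 0.203 0.658
outer loop
vertex -2.014 0.437 1.708
vertex -1.862 -0.008 2.013
vertex -0.636 1.395 2.931
endloop
endfacet
facet normal -0.445 -0.605 -0.661
outer loop
vertex -1.862 -0.008 2.013
vertex -1.524 0.185 1.609
vertex -1.372 -0.26 1.914
endloop
endfacet
facet normal -0.080 -0.496 0.865
outer loop
vertex -1.862 -0.008 2.013
vertex -1.372 -0.26 1.914
vertex -0.636 1.395 2.931
endloop
endfacet
facet normal -0.443 -0.605 -0.662
outer loop
vertex -1.372 -0.26 1.914
vertex -1.524 0.185 1.609
vertex -1.034 -0.067 1.511
endloop
endfacet
facet normal 0.749 -0.555 0.362
outer loop
vertex -1.372 -0.26 1.914
vertex -1.034 -0.067 1.511
vertex -0.636 1.395 2.931
endloop
endfacet

endsolid


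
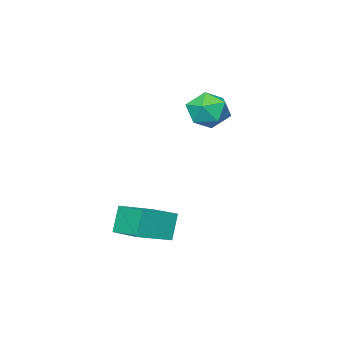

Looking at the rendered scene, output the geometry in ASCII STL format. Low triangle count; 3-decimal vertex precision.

solid 
facet normal -0.933 0.134 -0.333
outer loop
vertex 1.355 -2.927 -3.671
vertex 1.494 -1.18 -3.359
vertex 1.874 -2.724 -5.042
endloop
endfacet
facet normal -0.078 -0.982 -0.175
outer loop
vertex 3.666 -2.98 -4.401
vertex 1.355 -2.927 -3.671
vertex 1.874 -2.724 -5.042
endloop
endfacet
facet normal -0.933 0.134 -0.333
outer loop
vertex 1.874 -2.724 -5.042
vertex 1.494 -1.18 -3.359
vertex 2.013 -0.977 -4.73
endloop
endfacet
facet normal 0.351 0.137 -0.926
outer loop
vertex 2.013 -0.977 -4.73
vertex 3.666 -2.98 -4.401
vertex 1.874 -2.724 -5.042
endloop
endfacet
facet normal -0.351 -0.137 0.926
outer loop
vertex 1.355 -2.927 -3.671
vertex 3.286 -1.436 -2.718
vertex 1.494 -1.18 -3.359
endloop
endfacet
facet normal -0.078 -0.982 -0.175
outer loop
vertex 3.147 -3.183 -3.03
vertex 1.355 -2.927 -3.671
vertex 3.666 -2.98 -4.401
endloop
endfacet
facet normal -0.351 -0.137 0.926
outer loop
vertex 3.147 -3.183 -3.03
vertex 3.286 -1.436 -2.718
vertex 1.355 -2.927 -3.671
endloop
endfacet
facet normal 0.078 0.982 0.175
outer loop
vertex 1.494 -1.18 -3.359
vertex 3.286 -1.436 -2.718
vertex 2.013 -0.977 -4.73
endloop
endfacet
facet normal 0.351 0.137 -0.926
outer loop
vertex 3.805 -1.233 -4.089
vertex 3.666 -2.98 -4.401
vertex 2.013 -0.977 -4.73
endloop
endfacet
facet normal 0.078 0.982 0.175
outer loop
vertex 2.013 -0.977 -4.73
vertex 3.286 -1.436 -2.718
vertex 3.805 -1.233 -4.089
endloop
endfacet
facet normal 0.933 -0.134 0.333
outer loop
vertex 3.805 -1.233 -4.089
vertex 3.147 -3.183 -3.03
vertex 3.666 -2.98 -4.401
endloop
endfacet
facet normal 0.933 -0.134 0.333
outer loop
vertex 3.286 -1.436 -2.718
vertex 3.147 -3.183 -3.03
vertex 3.805 -1.233 -4.089
endloop
endfacet
facet normal 0.240 0.435 0.868
outer loop
vertex -2.786 -2.755 1.923
vertex -2.498 -3.777 2.355
vertex -1.711 -3.14 1.818
endloop
endfacet
facet normal 0.347 0.881 0.322
outer loop
vertex -2.786 -2.755 1.923
vertex -1.711 -3.14 1.818
vertex -2.221 -2.616 0.935
endloop
endfacet
facet normal -0.274 0.962 -0.021
outer loop
vertex -2.786 -2.755 1.923
vertex -2.221 -2.616 0.935
vertex -3.324 -2.93 0.926
endloop
endfacet
facet normal -0.763 0.565 0.313
outer loop
vertex -2.786 -2.755 1.923
vertex -3.324 -2.93 0.926
vertex -3.495 -3.647 1.804
endloop
endfacet
facet normal -0.446 0.239 0.863
outer loop
vertex -2.786 -2.755 1.923
vertex -3.495 -3.647 1.804
vertex -2.498 -3.777 2.355
endloop
endfacet
facet normal 0.809 0.574 -0.127
outer loop
vertex -2.221 -2.616 0.935
vertex -1.711 -3.14 1.818
vertex -1.585 -3.553 0.756
endloop
endfacet
facet normal 0.637 -0.149 0.757
outer loop
vertex -1.711 -3.14 1.818
vertex -2.498 -3.777 2.355
vertex -1.756 -4.27 1.634
endloop
endfacet
facet normal -0.474 -0.465 0.748
outer loop
vertex -2.498 -3.777 2.355
vertex -3.495 -3.647 1.804
vertex -2.859 -4.584 1.625
endloop
endfacet
facet normal -0.988 0.062 -0.141
outer loop
vertex -3.495 -3.647 1.804
vertex -3.324 -2.93 0.926
vertex -3.369 -4.06 0.742
endloop
endfacet
facet normal -0.195 0.705 -0.682
outer loop
vertex -3.324 -2.93 0.926
vertex -2.221 -2.616 0.935
vertex -2.582 -3.423 0.205
endloop
endfacet
facet normal 0.763 -0.565 -0.313
outer loop
vertex -2.294 -4.445 0.637
vertex -1.585 -3.553 0.756
vertex -1.756 -4.27 1.634
endloop
endfacet
facet normal 0.274 -0.962 0.021
outer loop
vertex -2.294 -4.445 0.637
vertex -1.756 -4.27 1.634
vertex -2.859 -4.584 1.625
endloop
endfacet
facet normal -0.347 -0.881 -0.322
outer loop
vertex -2.294 -4.445 0.637
vertex -2.859 -4.584 1.625
vertex -3.369 -4.06 0.742
endloop
endfacet
facet normal -0.240 -0.435 -0.868
outer loop
vertex -2.294 -4.445 0.637
vertex -3.369 -4.06 0.742
vertex -2.582 -3.423 0.205
endloop
endfacet
facet normal 0.446 -0.239 -0.863
outer loop
vertex -2.294 -4.445 0.637
vertex -2.582 -3.423 0.205
vertex -1.585 -3.553 0.756
endloop
endfacet
facet normal 0.988 -0.062 0.141
outer loop
vertex -1.756 -4.27 1.634
vertex -1.585 -3.553 0.756
vertex -1.711 -3.14 1.818
endloop
endfacet
facet normal 0.195 -0.705 0.682
outer loop
vertex -2.859 -4.584 1.625
vertex -1.756 -4.27 1.634
vertex -2.498 -3.777 2.355
endloop
endfacet
facet normal -0.809 -0.574 0.127
outer loop
vertex -3.369 -4.06 0.742
vertex -2.859 -4.584 1.625
vertex -3.495 -3.647 1.804
endloop
endfacet
facet normal -0.637 0.149 -0.757
outer loop
vertex -2.582 -3.423 0.205
vertex -3.369 -4.06 0.742
vertex -3.324 -2.93 0.926
endloop
endfacet
facet normal 0.474 0.465 -0.748
outer loop
vertex -1.585 -3.553 0.756
vertex -2.582 -3.423 0.205
vertex -2.221 -2.616 0.935
endloop
endfacet

endsolid


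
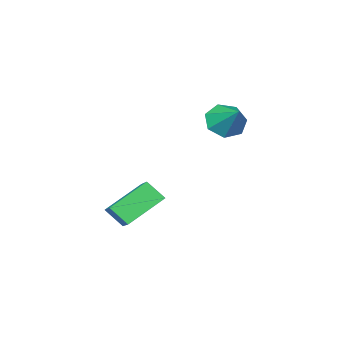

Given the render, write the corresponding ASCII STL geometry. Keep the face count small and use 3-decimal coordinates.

solid 
facet normal -0.263 -0.741 -0.618
outer loop
vertex -1.208 0.014 1.137
vertex -1.66 -0.383 1.806
vertex -1.957 0.221 1.208
endloop
endfacet
facet normal 0.205 0.885 -0.418
outer loop
vertex -1.208 0.014 1.137
vertex -1.957 0.221 1.208
vertex -1.24 0.803 2.794
endloop
endfacet
facet normal -0.263 -0.741 -0.618
outer loop
vertex -1.957 0.221 1.208
vertex -1.66 -0.383 1.806
vertex -2.483 -0.027 1.729
endloop
endfacet
facet normal -0.497 0.863 -0.092
outer loop
vertex -1.957 0.221 1.208
vertex -2.483 -0.027 1.729
vertex -1.24 0.803 2.794
endloop
endfacet
facet normal -0.263 -0.741 -0.618
outer loop
vertex -2.483 -0.027 1.729
vertex -1.66 -0.383 1.806
vertex -2.39 -0.543 2.308
endloop
endfacet
facet normal -0.735 0.443 0.513
outer loop
vertex -2.483 -0.027 1.729
vertex -2.39 -0.543 2.308
vertex -1.24 0.803 2.794
endloop
endfacet
facet normal -0.262 -0.741 -0.618
outer loop
vertex -2.39 -0.543 2.308
vertex -1.66 -0.383 1.806
vertex -1.747 -0.938 2.509
endloop
endfacet
facet normal -0.330 -0.058 0.942
outer loop
vertex -2.39 -0.543 2.308
vertex -1.747 -0.938 2.509
vertex -1.24 0.803 2.794
endloop
endfacet
facet normal -0.263 -0.741 -0.618
outer loop
vertex -1.747 -0.938 2.509
vertex -1.66 -0.383 1.806
vertex -1.039 -0.915 2.18
endloop
endfacet
facet normal 0.414 -0.263 0.872
outer loop
vertex -1.747 -0.938 2.509
vertex -1.039 -0.915 2.18
vertex -1.24 0.803 2.794
endloop
endfacet
facet normal -0.264 -0.742 -0.617
outer loop
vertex -1.039 -0.915 2.18
vertex -1.66 -0.383 1.806
vertex -0.799 -0.492 1.569
endloop
endfacet
facet normal 0.935 -0.018 0.355
outer loop
vertex -1.039 -0.915 2.18
vertex -0.799 -0.492 1.569
vertex -1.24 0.803 2.794
endloop
endfacet
facet normal -0.264 -0.741 -0.618
outer loop
vertex -0.799 -0.492 1.569
vertex -1.66 -0.383 1.806
vertex -1.208 0.014 1.137
endloop
endfacet
facet normal 0.842 0.494 -0.219
outer loop
vertex -0.799 -0.492 1.569
vertex -1.208 0.014 1.137
vertex -1.24 0.803 2.794
endloop
endfacet
facet normal -0.838 0.161 0.521
outer loop
vertex 0.414 -3.086 -2.012
vertex 1.104 -1.951 -1.253
vertex 0.077 -2.37 -2.776
endloop
endfacet
facet normal -0.451 -0.742 -0.496
outer loop
vertex 1.736 -2.689 -3.807
vertex 0.414 -3.086 -2.012
vertex 0.077 -2.37 -2.776
endloop
endfacet
facet normal -0.838 0.161 0.521
outer loop
vertex 0.077 -2.37 -2.776
vertex 1.104 -1.951 -1.253
vertex 0.767 -1.235 -2.017
endloop
endfacet
facet normal -0.307 0.651 -0.695
outer loop
vertex 0.767 -1.235 -2.017
vertex 1.736 -2.689 -3.807
vertex 0.077 -2.37 -2.776
endloop
endfacet
facet normal 0.307 -0.651 0.695
outer loop
vertex 0.414 -3.086 -2.012
vertex 2.763 -2.27 -2.284
vertex 1.104 -1.951 -1.253
endloop
endfacet
facet normal -0.451 -0.742 -0.496
outer loop
vertex 2.073 -3.405 -3.043
vertex 0.414 -3.086 -2.012
vertex 1.736 -2.689 -3.807
endloop
endfacet
facet normal 0.307 -0.651 0.695
outer loop
vertex 2.073 -3.405 -3.043
vertex 2.763 -2.27 -2.284
vertex 0.414 -3.086 -2.012
endloop
endfacet
facet normal 0.451 0.742 0.496
outer loop
vertex 1.104 -1.951 -1.253
vertex 2.763 -2.27 -2.284
vertex 0.767 -1.235 -2.017
endloop
endfacet
facet normal -0.307 0.651 -0.695
outer loop
vertex 2.426 -1.554 -3.048
vertex 1.736 -2.689 -3.807
vertex 0.767 -1.235 -2.017
endloop
endfacet
facet normal 0.451 0.742 0.496
outer loop
vertex 0.767 -1.235 -2.017
vertex 2.763 -2.27 -2.284
vertex 2.426 -1.554 -3.048
endloop
endfacet
facet normal 0.838 -0.161 -0.521
outer loop
vertex 2.426 -1.554 -3.048
vertex 2.073 -3.405 -3.043
vertex 1.736 -2.689 -3.807
endloop
endfacet
facet normal 0.838 -0.161 -0.521
outer loop
vertex 2.763 -2.27 -2.284
vertex 2.073 -3.405 -3.043
vertex 2.426 -1.554 -3.048
endloop
endfacet

endsolid


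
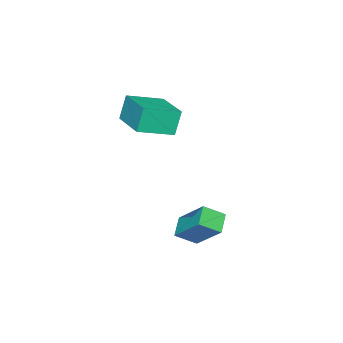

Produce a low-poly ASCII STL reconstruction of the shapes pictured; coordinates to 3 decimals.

solid 
facet normal -0.581 -0.802 -0.142
outer loop
vertex 0.068 -3.626 1.148
vertex -1.179 -2.639 0.674
vertex 0.457 -3.7 -0.027
endloop
endfacet
facet normal 0.751 -0.595 0.286
outer loop
vertex 1.659 -2.041 0.266
vertex 0.068 -3.626 1.148
vertex 0.457 -3.7 -0.027
endloop
endfacet
facet normal -0.581 -0.802 -0.142
outer loop
vertex 0.457 -3.7 -0.027
vertex -1.179 -2.639 0.674
vertex -0.79 -2.713 -0.501
endloop
endfacet
facet normal 0.313 -0.060 -0.948
outer loop
vertex -0.79 -2.713 -0.501
vertex 1.659 -2.041 0.266
vertex 0.457 -3.7 -0.027
endloop
endfacet
facet normal -0.313 0.060 0.948
outer loop
vertex 0.068 -3.626 1.148
vertex 0.023 -0.98 0.967
vertex -1.179 -2.639 0.674
endloop
endfacet
facet normal 0.751 -0.595 0.286
outer loop
vertex 1.27 -1.967 1.441
vertex 0.068 -3.626 1.148
vertex 1.659 -2.041 0.266
endloop
endfacet
facet normal -0.313 0.060 0.948
outer loop
vertex 1.27 -1.967 1.441
vertex 0.023 -0.98 0.967
vertex 0.068 -3.626 1.148
endloop
endfacet
facet normal -0.751 0.595 -0.286
outer loop
vertex -1.179 -2.639 0.674
vertex 0.023 -0.98 0.967
vertex -0.79 -2.713 -0.501
endloop
endfacet
facet normal 0.313 -0.060 -0.948
outer loop
vertex 0.412 -1.054 -0.208
vertex 1.659 -2.041 0.266
vertex -0.79 -2.713 -0.501
endloop
endfacet
facet normal -0.751 0.595 -0.286
outer loop
vertex -0.79 -2.713 -0.501
vertex 0.023 -0.98 0.967
vertex 0.412 -1.054 -0.208
endloop
endfacet
facet normal 0.581 0.802 0.142
outer loop
vertex 0.412 -1.054 -0.208
vertex 1.27 -1.967 1.441
vertex 1.659 -2.041 0.266
endloop
endfacet
facet normal 0.581 0.802 0.142
outer loop
vertex 0.023 -0.98 0.967
vertex 1.27 -1.967 1.441
vertex 0.412 -1.054 -0.208
endloop
endfacet
facet normal -0.566 0.635 -0.526
outer loop
vertex 2.484 2.614 -2.499
vertex 3.27 2.914 -2.982
vertex 2.207 1.34 -3.74
endloop
endfacet
facet normal -0.810 -0.309 0.498
outer loop
vertex 2.79 0.686 -3.198
vertex 2.484 2.614 -2.499
vertex 2.207 1.34 -3.74
endloop
endfacet
facet normal -0.566 0.635 -0.526
outer loop
vertex 2.207 1.34 -3.74
vertex 3.27 2.914 -2.982
vertex 2.993 1.64 -4.223
endloop
endfacet
facet normal -0.153 -0.708 -0.689
outer loop
vertex 2.993 1.64 -4.223
vertex 2.79 0.686 -3.198
vertex 2.207 1.34 -3.74
endloop
endfacet
facet normal 0.153 0.708 0.689
outer loop
vertex 2.484 2.614 -2.499
vertex 3.853 2.26 -2.44
vertex 3.27 2.914 -2.982
endloop
endfacet
facet normal -0.810 -0.309 0.498
outer loop
vertex 3.067 1.96 -1.957
vertex 2.484 2.614 -2.499
vertex 2.79 0.686 -3.198
endloop
endfacet
facet normal 0.153 0.708 0.689
outer loop
vertex 3.067 1.96 -1.957
vertex 3.853 2.26 -2.44
vertex 2.484 2.614 -2.499
endloop
endfacet
facet normal 0.810 0.309 -0.498
outer loop
vertex 3.27 2.914 -2.982
vertex 3.853 2.26 -2.44
vertex 2.993 1.64 -4.223
endloop
endfacet
facet normal -0.153 -0.708 -0.689
outer loop
vertex 3.576 0.986 -3.681
vertex 2.79 0.686 -3.198
vertex 2.993 1.64 -4.223
endloop
endfacet
facet normal 0.810 0.309 -0.498
outer loop
vertex 2.993 1.64 -4.223
vertex 3.853 2.26 -2.44
vertex 3.576 0.986 -3.681
endloop
endfacet
facet normal 0.566 -0.635 0.526
outer loop
vertex 3.576 0.986 -3.681
vertex 3.067 1.96 -1.957
vertex 2.79 0.686 -3.198
endloop
endfacet
facet normal 0.566 -0.635 0.526
outer loop
vertex 3.853 2.26 -2.44
vertex 3.067 1.96 -1.957
vertex 3.576 0.986 -3.681
endloop
endfacet

endsolid


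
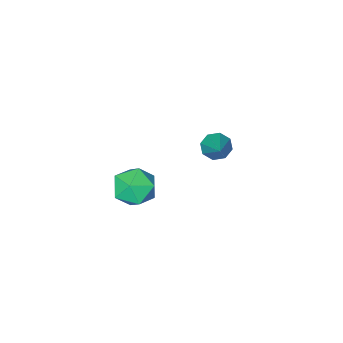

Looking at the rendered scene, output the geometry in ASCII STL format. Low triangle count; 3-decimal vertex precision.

solid 
facet normal -0.437 -0.680 -0.589
outer loop
vertex -3.568 2.724 0.23
vertex -3.951 2.476 0.8
vertex -4.057 2.987 0.289
endloop
endfacet
facet normal 0.331 0.745 -0.579
outer loop
vertex -3.568 2.724 0.23
vertex -4.057 2.987 0.289
vertex -3.049 3.884 2.02
endloop
endfacet
facet normal -0.435 -0.680 -0.590
outer loop
vertex -4.057 2.987 0.289
vertex -3.951 2.476 0.8
vertex -4.485 2.95 0.647
endloop
endfacet
facet normal -0.316 0.905 -0.285
outer loop
vertex -4.057 2.987 0.289
vertex -4.485 2.95 0.647
vertex -3.049 3.884 2.02
endloop
endfacet
facet normal -0.436 -0.681 -0.588
outer loop
vertex -4.485 2.95 0.647
vertex -3.951 2.476 0.8
vertex -4.599 2.636 1.095
endloop
endfacet
facet normal -0.698 0.657 0.283
outer loop
vertex -4.485 2.95 0.647
vertex -4.599 2.636 1.095
vertex -3.049 3.884 2.02
endloop
endfacet
facet normal -0.436 -0.679 -0.590
outer loop
vertex -4.599 2.636 1.095
vertex -3.951 2.476 0.8
vertex -4.335 2.228 1.369
endloop
endfacet
facet normal -0.592 0.149 0.792
outer loop
vertex -4.599 2.636 1.095
vertex -4.335 2.228 1.369
vertex -3.049 3.884 2.02
endloop
endfacet
facet normal -0.435 -0.680 -0.590
outer loop
vertex -4.335 2.228 1.369
vertex -3.951 2.476 0.8
vertex -3.845 1.965 1.311
endloop
endfacet
facet normal -0.062 -0.323 0.944
outer loop
vertex -4.335 2.228 1.369
vertex -3.845 1.965 1.311
vertex -3.049 3.884 2.02
endloop
endfacet
facet normal -0.436 -0.680 -0.590
outer loop
vertex -3.845 1.965 1.311
vertex -3.951 2.476 0.8
vertex -3.418 2.002 0.953
endloop
endfacet
facet normal 0.587 -0.483 0.650
outer loop
vertex -3.845 1.965 1.311
vertex -3.418 2.002 0.953
vertex -3.049 3.884 2.02
endloop
endfacet
facet normal -0.436 -0.680 -0.589
outer loop
vertex -3.418 2.002 0.953
vertex -3.951 2.476 0.8
vertex -3.303 2.316 0.505
endloop
endfacet
facet normal 0.968 -0.237 0.083
outer loop
vertex -3.418 2.002 0.953
vertex -3.303 2.316 0.505
vertex -3.049 3.884 2.02
endloop
endfacet
facet normal -0.436 -0.680 -0.589
outer loop
vertex -3.303 2.316 0.505
vertex -3.951 2.476 0.8
vertex -3.568 2.724 0.23
endloop
endfacet
facet normal 0.862 0.273 -0.427
outer loop
vertex -3.303 2.316 0.505
vertex -3.568 2.724 0.23
vertex -3.049 3.884 2.02
endloop
endfacet
facet normal 0.322 -0.133 0.937
outer loop
vertex 2.102 4.39 3.033
vertex 1.212 3.816 3.257
vertex 2.097 3.317 2.882
endloop
endfacet
facet normal 0.871 -0.072 0.486
outer loop
vertex 2.102 4.39 3.033
vertex 2.097 3.317 2.882
vertex 2.56 3.965 2.148
endloop
endfacet
facet normal 0.816 0.557 0.155
outer loop
vertex 2.102 4.39 3.033
vertex 2.56 3.965 2.148
vertex 1.961 4.864 2.069
endloop
endfacet
facet normal 0.232 0.886 0.402
outer loop
vertex 2.102 4.39 3.033
vertex 1.961 4.864 2.069
vertex 1.127 4.772 2.754
endloop
endfacet
facet normal -0.073 0.459 0.885
outer loop
vertex 2.102 4.39 3.033
vertex 1.127 4.772 2.754
vertex 1.212 3.816 3.257
endloop
endfacet
facet normal 0.811 -0.586 -0.006
outer loop
vertex 2.56 3.965 2.148
vertex 2.097 3.317 2.882
vertex 1.953 3.128 1.826
endloop
endfacet
facet normal -0.078 -0.684 0.725
outer loop
vertex 2.097 3.317 2.882
vertex 1.212 3.816 3.257
vertex 1.119 3.036 2.511
endloop
endfacet
facet normal -0.717 0.273 0.641
outer loop
vertex 1.212 3.816 3.257
vertex 1.127 4.772 2.754
vertex 0.52 3.935 2.432
endloop
endfacet
facet normal -0.223 0.964 -0.142
outer loop
vertex 1.127 4.772 2.754
vertex 1.961 4.864 2.069
vertex 0.983 4.583 1.698
endloop
endfacet
facet normal 0.721 0.432 -0.542
outer loop
vertex 1.961 4.864 2.069
vertex 2.56 3.965 2.148
vertex 1.868 4.084 1.323
endloop
endfacet
facet normal -0.232 -0.886 -0.402
outer loop
vertex 0.978 3.51 1.547
vertex 1.953 3.128 1.826
vertex 1.119 3.036 2.511
endloop
endfacet
facet normal -0.816 -0.557 -0.155
outer loop
vertex 0.978 3.51 1.547
vertex 1.119 3.036 2.511
vertex 0.52 3.935 2.432
endloop
endfacet
facet normal -0.871 0.072 -0.486
outer loop
vertex 0.978 3.51 1.547
vertex 0.52 3.935 2.432
vertex 0.983 4.583 1.698
endloop
endfacet
facet normal -0.322 0.133 -0.937
outer loop
vertex 0.978 3.51 1.547
vertex 0.983 4.583 1.698
vertex 1.868 4.084 1.323
endloop
endfacet
facet normal 0.073 -0.459 -0.885
outer loop
vertex 0.978 3.51 1.547
vertex 1.868 4.084 1.323
vertex 1.953 3.128 1.826
endloop
endfacet
facet normal 0.223 -0.964 0.142
outer loop
vertex 1.119 3.036 2.511
vertex 1.953 3.128 1.826
vertex 2.097 3.317 2.882
endloop
endfacet
facet normal -0.721 -0.432 0.542
outer loop
vertex 0.52 3.935 2.432
vertex 1.119 3.036 2.511
vertex 1.212 3.816 3.257
endloop
endfacet
facet normal -0.811 0.586 0.006
outer loop
vertex 0.983 4.583 1.698
vertex 0.52 3.935 2.432
vertex 1.127 4.772 2.754
endloop
endfacet
facet normal 0.078 0.684 -0.725
outer loop
vertex 1.868 4.084 1.323
vertex 0.983 4.583 1.698
vertex 1.961 4.864 2.069
endloop
endfacet
facet normal 0.717 -0.273 -0.641
outer loop
vertex 1.953 3.128 1.826
vertex 1.868 4.084 1.323
vertex 2.56 3.965 2.148
endloop
endfacet

endsolid


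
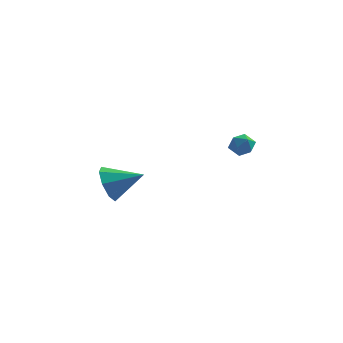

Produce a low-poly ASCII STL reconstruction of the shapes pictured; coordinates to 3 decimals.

solid 
facet normal -0.250 0.861 0.443
outer loop
vertex 1.969 0.135 -0.626
vertex 1.405 -0.139 -0.412
vertex 1.951 -0.172 -0.039
endloop
endfacet
facet normal 0.460 0.781 0.423
outer loop
vertex 1.969 0.135 -0.626
vertex 1.951 -0.172 -0.039
vertex 2.469 -0.259 -0.442
endloop
endfacet
facet normal 0.655 0.710 -0.260
outer loop
vertex 1.969 0.135 -0.626
vertex 2.469 -0.259 -0.442
vertex 2.244 -0.279 -1.064
endloop
endfacet
facet normal 0.066 0.745 -0.663
outer loop
vertex 1.969 0.135 -0.626
vertex 2.244 -0.279 -1.064
vertex 1.586 -0.205 -1.046
endloop
endfacet
facet normal -0.494 0.839 -0.228
outer loop
vertex 1.969 0.135 -0.626
vertex 1.586 -0.205 -1.046
vertex 1.405 -0.139 -0.412
endloop
endfacet
facet normal 0.623 0.177 0.762
outer loop
vertex 2.469 -0.259 -0.442
vertex 1.951 -0.172 -0.039
vertex 2.214 -0.775 -0.114
endloop
endfacet
facet normal -0.524 0.306 0.795
outer loop
vertex 1.951 -0.172 -0.039
vertex 1.405 -0.139 -0.412
vertex 1.556 -0.701 -0.096
endloop
endfacet
facet normal -0.918 0.269 -0.290
outer loop
vertex 1.405 -0.139 -0.412
vertex 1.586 -0.205 -1.046
vertex 1.331 -0.721 -0.718
endloop
endfacet
facet normal -0.014 0.117 -0.993
outer loop
vertex 1.586 -0.205 -1.046
vertex 2.244 -0.279 -1.064
vertex 1.849 -0.808 -1.121
endloop
endfacet
facet normal 0.938 0.060 -0.341
outer loop
vertex 2.244 -0.279 -1.064
vertex 2.469 -0.259 -0.442
vertex 2.395 -0.841 -0.748
endloop
endfacet
facet normal -0.066 -0.745 0.663
outer loop
vertex 1.831 -1.115 -0.534
vertex 2.214 -0.775 -0.114
vertex 1.556 -0.701 -0.096
endloop
endfacet
facet normal -0.655 -0.710 0.260
outer loop
vertex 1.831 -1.115 -0.534
vertex 1.556 -0.701 -0.096
vertex 1.331 -0.721 -0.718
endloop
endfacet
facet normal -0.460 -0.781 -0.423
outer loop
vertex 1.831 -1.115 -0.534
vertex 1.331 -0.721 -0.718
vertex 1.849 -0.808 -1.121
endloop
endfacet
facet normal 0.250 -0.861 -0.443
outer loop
vertex 1.831 -1.115 -0.534
vertex 1.849 -0.808 -1.121
vertex 2.395 -0.841 -0.748
endloop
endfacet
facet normal 0.494 -0.839 0.228
outer loop
vertex 1.831 -1.115 -0.534
vertex 2.395 -0.841 -0.748
vertex 2.214 -0.775 -0.114
endloop
endfacet
facet normal 0.014 -0.117 0.993
outer loop
vertex 1.556 -0.701 -0.096
vertex 2.214 -0.775 -0.114
vertex 1.951 -0.172 -0.039
endloop
endfacet
facet normal -0.938 -0.060 0.341
outer loop
vertex 1.331 -0.721 -0.718
vertex 1.556 -0.701 -0.096
vertex 1.405 -0.139 -0.412
endloop
endfacet
facet normal -0.623 -0.177 -0.762
outer loop
vertex 1.849 -0.808 -1.121
vertex 1.331 -0.721 -0.718
vertex 1.586 -0.205 -1.046
endloop
endfacet
facet normal 0.524 -0.306 -0.795
outer loop
vertex 2.395 -0.841 -0.748
vertex 1.849 -0.808 -1.121
vertex 2.244 -0.279 -1.064
endloop
endfacet
facet normal 0.918 -0.269 0.290
outer loop
vertex 2.214 -0.775 -0.114
vertex 2.395 -0.841 -0.748
vertex 2.469 -0.259 -0.442
endloop
endfacet
facet normal -0.916 -0.151 -0.372
outer loop
vertex -4.296 1.396 -5.134
vertex -4.596 0.958 -4.217
vertex -4.597 1.941 -4.613
endloop
endfacet
facet normal 0.579 0.707 -0.405
outer loop
vertex -4.296 1.396 -5.134
vertex -4.597 1.941 -4.613
vertex -2.984 1.222 -3.563
endloop
endfacet
facet normal -0.916 -0.151 -0.371
outer loop
vertex -4.597 1.941 -4.613
vertex -4.596 0.958 -4.217
vertex -4.897 1.909 -3.86
endloop
endfacet
facet normal 0.311 0.936 0.164
outer loop
vertex -4.597 1.941 -4.613
vertex -4.897 1.909 -3.86
vertex -2.984 1.222 -3.563
endloop
endfacet
facet normal -0.916 -0.151 -0.372
outer loop
vertex -4.897 1.909 -3.86
vertex -4.596 0.958 -4.217
vertex -5.021 1.321 -3.316
endloop
endfacet
facet normal 0.122 0.660 0.741
outer loop
vertex -4.897 1.909 -3.86
vertex -5.021 1.321 -3.316
vertex -2.984 1.222 -3.563
endloop
endfacet
facet normal -0.916 -0.151 -0.371
outer loop
vertex -5.021 1.321 -3.316
vertex -4.596 0.958 -4.217
vertex -4.896 0.519 -3.299
endloop
endfacet
facet normal 0.122 0.040 0.992
outer loop
vertex -5.021 1.321 -3.316
vertex -4.896 0.519 -3.299
vertex -2.984 1.222 -3.563
endloop
endfacet
facet normal -0.916 -0.150 -0.371
outer loop
vertex -4.896 0.519 -3.299
vertex -4.596 0.958 -4.217
vertex -4.596 -0.025 -3.82
endloop
endfacet
facet normal 0.312 -0.562 0.766
outer loop
vertex -4.896 0.519 -3.299
vertex -4.596 -0.025 -3.82
vertex -2.984 1.222 -3.563
endloop
endfacet
facet normal -0.916 -0.150 -0.372
outer loop
vertex -4.596 -0.025 -3.82
vertex -4.596 0.958 -4.217
vertex -4.295 0.006 -4.573
endloop
endfacet
facet normal 0.580 -0.790 0.199
outer loop
vertex -4.596 -0.025 -3.82
vertex -4.295 0.006 -4.573
vertex -2.984 1.222 -3.563
endloop
endfacet
facet normal -0.916 -0.151 -0.370
outer loop
vertex -4.295 0.006 -4.573
vertex -4.596 0.958 -4.217
vertex -4.172 0.595 -5.118
endloop
endfacet
facet normal 0.769 -0.513 -0.381
outer loop
vertex -4.295 0.006 -4.573
vertex -4.172 0.595 -5.118
vertex -2.984 1.222 -3.563
endloop
endfacet
facet normal -0.916 -0.149 -0.371
outer loop
vertex -4.172 0.595 -5.118
vertex -4.596 0.958 -4.217
vertex -4.296 1.396 -5.134
endloop
endfacet
facet normal 0.769 0.106 -0.630
outer loop
vertex -4.172 0.595 -5.118
vertex -4.296 1.396 -5.134
vertex -2.984 1.222 -3.563
endloop
endfacet

endsolid


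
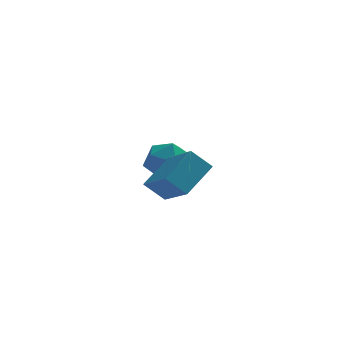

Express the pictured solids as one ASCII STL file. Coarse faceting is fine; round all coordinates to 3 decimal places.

solid 
facet normal -0.719 0.085 0.690
outer loop
vertex 1.574 0.423 -0.36
vertex 0.939 1.634 -1.171
vertex 0.76 -0.496 -1.094
endloop
endfacet
facet normal 0.400 -0.762 0.510
outer loop
vertex 1.421 -0.574 -1.729
vertex 1.574 0.423 -0.36
vertex 0.76 -0.496 -1.094
endloop
endfacet
facet normal -0.719 0.085 0.690
outer loop
vertex 0.76 -0.496 -1.094
vertex 0.939 1.634 -1.171
vertex 0.125 0.716 -1.905
endloop
endfacet
facet normal -0.569 -0.642 -0.514
outer loop
vertex 0.125 0.716 -1.905
vertex 1.421 -0.574 -1.729
vertex 0.76 -0.496 -1.094
endloop
endfacet
facet normal 0.569 0.642 0.513
outer loop
vertex 1.574 0.423 -0.36
vertex 1.6 1.556 -1.806
vertex 0.939 1.634 -1.171
endloop
endfacet
facet normal 0.399 -0.762 0.510
outer loop
vertex 2.235 0.344 -0.995
vertex 1.574 0.423 -0.36
vertex 1.421 -0.574 -1.729
endloop
endfacet
facet normal 0.570 0.642 0.513
outer loop
vertex 2.235 0.344 -0.995
vertex 1.6 1.556 -1.806
vertex 1.574 0.423 -0.36
endloop
endfacet
facet normal -0.400 0.762 -0.510
outer loop
vertex 0.939 1.634 -1.171
vertex 1.6 1.556 -1.806
vertex 0.125 0.716 -1.905
endloop
endfacet
facet normal -0.570 -0.642 -0.513
outer loop
vertex 0.786 0.637 -2.54
vertex 1.421 -0.574 -1.729
vertex 0.125 0.716 -1.905
endloop
endfacet
facet normal -0.399 0.761 -0.510
outer loop
vertex 0.125 0.716 -1.905
vertex 1.6 1.556 -1.806
vertex 0.786 0.637 -2.54
endloop
endfacet
facet normal 0.719 -0.085 -0.690
outer loop
vertex 0.786 0.637 -2.54
vertex 2.235 0.344 -0.995
vertex 1.421 -0.574 -1.729
endloop
endfacet
facet normal 0.719 -0.085 -0.690
outer loop
vertex 1.6 1.556 -1.806
vertex 2.235 0.344 -0.995
vertex 0.786 0.637 -2.54
endloop
endfacet
facet normal -0.450 -0.002 0.893
outer loop
vertex 0.484 4.409 -1.873
vertex 0.408 3.519 -1.913
vertex 1.134 3.889 -1.546
endloop
endfacet
facet normal 0.010 0.541 0.841
outer loop
vertex 0.484 4.409 -1.873
vertex 1.134 3.889 -1.546
vertex 1.341 4.619 -2.018
endloop
endfacet
facet normal -0.183 0.942 0.282
outer loop
vertex 0.484 4.409 -1.873
vertex 1.341 4.619 -2.018
vertex 0.743 4.7 -2.677
endloop
endfacet
facet normal -0.763 0.646 -0.012
outer loop
vertex 0.484 4.409 -1.873
vertex 0.743 4.7 -2.677
vertex 0.166 4.02 -2.612
endloop
endfacet
facet normal -0.928 0.063 0.366
outer loop
vertex 0.484 4.409 -1.873
vertex 0.166 4.02 -2.612
vertex 0.408 3.519 -1.913
endloop
endfacet
facet normal 0.655 0.270 0.705
outer loop
vertex 1.341 4.619 -2.018
vertex 1.134 3.889 -1.546
vertex 1.794 3.86 -2.148
endloop
endfacet
facet normal -0.089 -0.608 0.789
outer loop
vertex 1.134 3.889 -1.546
vertex 0.408 3.519 -1.913
vertex 1.217 3.18 -2.083
endloop
endfacet
facet normal -0.862 -0.504 -0.063
outer loop
vertex 0.408 3.519 -1.913
vertex 0.166 4.02 -2.612
vertex 0.619 3.261 -2.742
endloop
endfacet
facet normal -0.594 0.440 -0.673
outer loop
vertex 0.166 4.02 -2.612
vertex 0.743 4.7 -2.677
vertex 0.826 3.991 -3.214
endloop
endfacet
facet normal 0.343 0.918 -0.198
outer loop
vertex 0.743 4.7 -2.677
vertex 1.341 4.619 -2.018
vertex 1.552 4.361 -2.847
endloop
endfacet
facet normal 0.763 -0.646 0.012
outer loop
vertex 1.476 3.471 -2.887
vertex 1.794 3.86 -2.148
vertex 1.217 3.18 -2.083
endloop
endfacet
facet normal 0.183 -0.942 -0.282
outer loop
vertex 1.476 3.471 -2.887
vertex 1.217 3.18 -2.083
vertex 0.619 3.261 -2.742
endloop
endfacet
facet normal -0.010 -0.541 -0.841
outer loop
vertex 1.476 3.471 -2.887
vertex 0.619 3.261 -2.742
vertex 0.826 3.991 -3.214
endloop
endfacet
facet normal 0.450 0.002 -0.893
outer loop
vertex 1.476 3.471 -2.887
vertex 0.826 3.991 -3.214
vertex 1.552 4.361 -2.847
endloop
endfacet
facet normal 0.928 -0.063 -0.366
outer loop
vertex 1.476 3.471 -2.887
vertex 1.552 4.361 -2.847
vertex 1.794 3.86 -2.148
endloop
endfacet
facet normal 0.594 -0.440 0.673
outer loop
vertex 1.217 3.18 -2.083
vertex 1.794 3.86 -2.148
vertex 1.134 3.889 -1.546
endloop
endfacet
facet normal -0.343 -0.918 0.198
outer loop
vertex 0.619 3.261 -2.742
vertex 1.217 3.18 -2.083
vertex 0.408 3.519 -1.913
endloop
endfacet
facet normal -0.655 -0.270 -0.705
outer loop
vertex 0.826 3.991 -3.214
vertex 0.619 3.261 -2.742
vertex 0.166 4.02 -2.612
endloop
endfacet
facet normal 0.089 0.608 -0.789
outer loop
vertex 1.552 4.361 -2.847
vertex 0.826 3.991 -3.214
vertex 0.743 4.7 -2.677
endloop
endfacet
facet normal 0.862 0.504 0.063
outer loop
vertex 1.794 3.86 -2.148
vertex 1.552 4.361 -2.847
vertex 1.341 4.619 -2.018
endloop
endfacet

endsolid
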